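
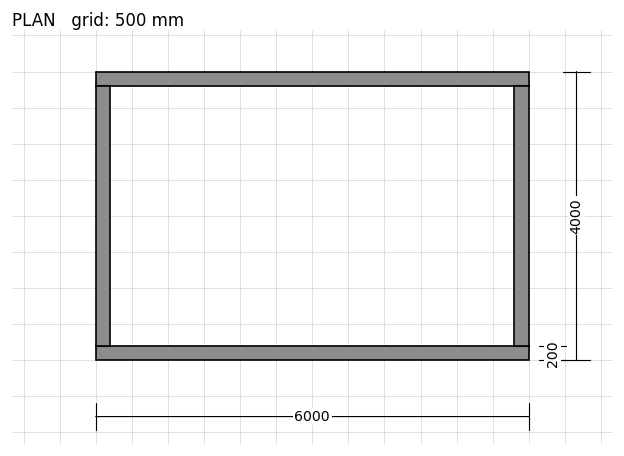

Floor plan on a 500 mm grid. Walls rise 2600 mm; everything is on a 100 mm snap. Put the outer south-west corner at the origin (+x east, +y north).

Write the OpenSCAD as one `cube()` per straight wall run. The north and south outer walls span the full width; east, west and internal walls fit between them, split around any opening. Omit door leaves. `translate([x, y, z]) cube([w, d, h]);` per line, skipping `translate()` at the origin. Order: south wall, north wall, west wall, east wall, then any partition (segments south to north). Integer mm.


cube([6000, 200, 2600]);
translate([0, 3800, 0]) cube([6000, 200, 2600]);
translate([0, 200, 0]) cube([200, 3600, 2600]);
translate([5800, 200, 0]) cube([200, 3600, 2600]);


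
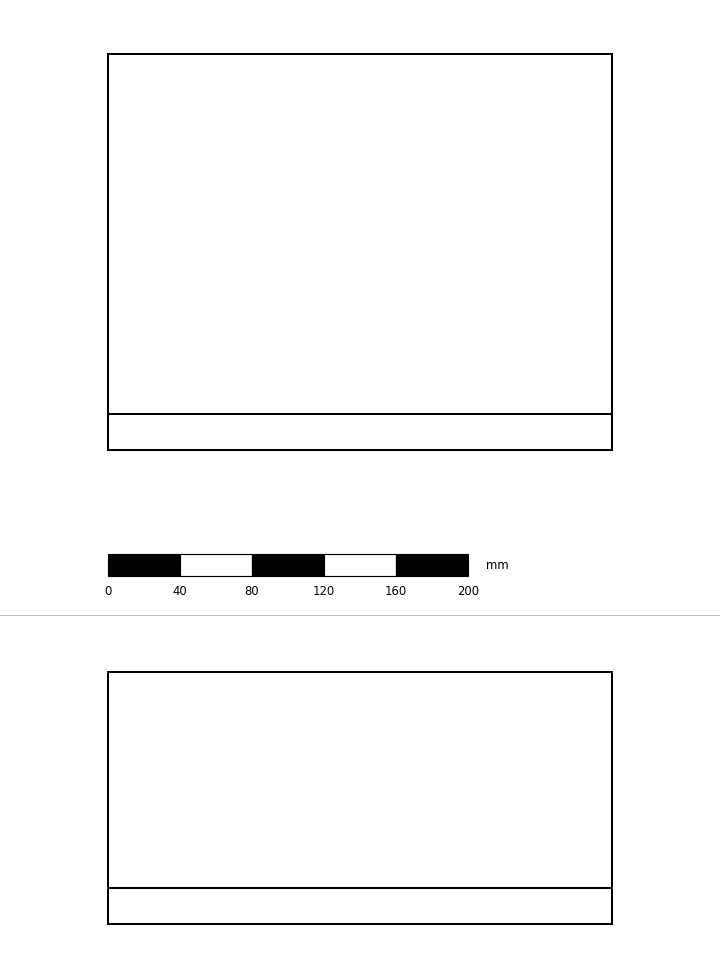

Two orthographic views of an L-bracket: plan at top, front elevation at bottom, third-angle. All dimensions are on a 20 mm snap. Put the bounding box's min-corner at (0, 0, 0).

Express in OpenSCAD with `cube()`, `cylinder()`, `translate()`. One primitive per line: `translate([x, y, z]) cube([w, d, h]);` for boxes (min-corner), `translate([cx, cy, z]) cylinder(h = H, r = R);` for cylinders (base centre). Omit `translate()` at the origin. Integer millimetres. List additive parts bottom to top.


cube([280, 220, 20]);
translate([0, 0, 20]) cube([280, 20, 120]);


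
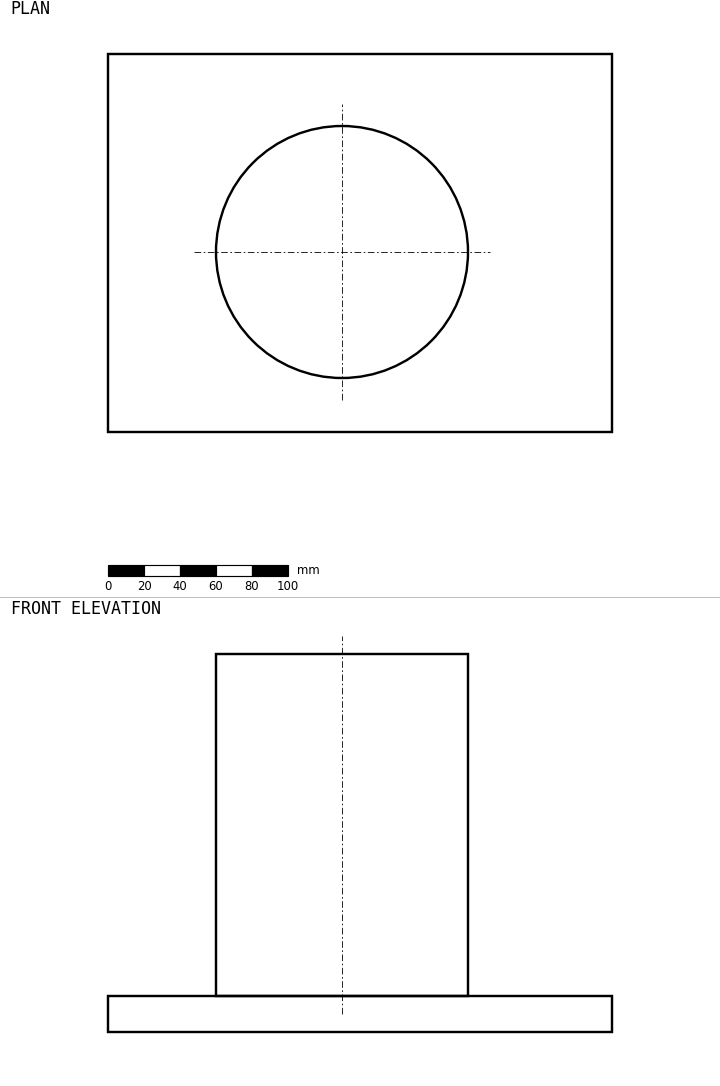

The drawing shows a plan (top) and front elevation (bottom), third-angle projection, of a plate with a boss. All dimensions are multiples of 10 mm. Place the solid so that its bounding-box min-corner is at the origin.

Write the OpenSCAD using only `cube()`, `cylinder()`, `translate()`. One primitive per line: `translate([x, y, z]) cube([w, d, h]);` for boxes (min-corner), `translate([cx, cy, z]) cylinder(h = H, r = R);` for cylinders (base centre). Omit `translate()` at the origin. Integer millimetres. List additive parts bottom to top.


cube([280, 210, 20]);
translate([130, 100, 20]) cylinder(h = 190, r = 70);


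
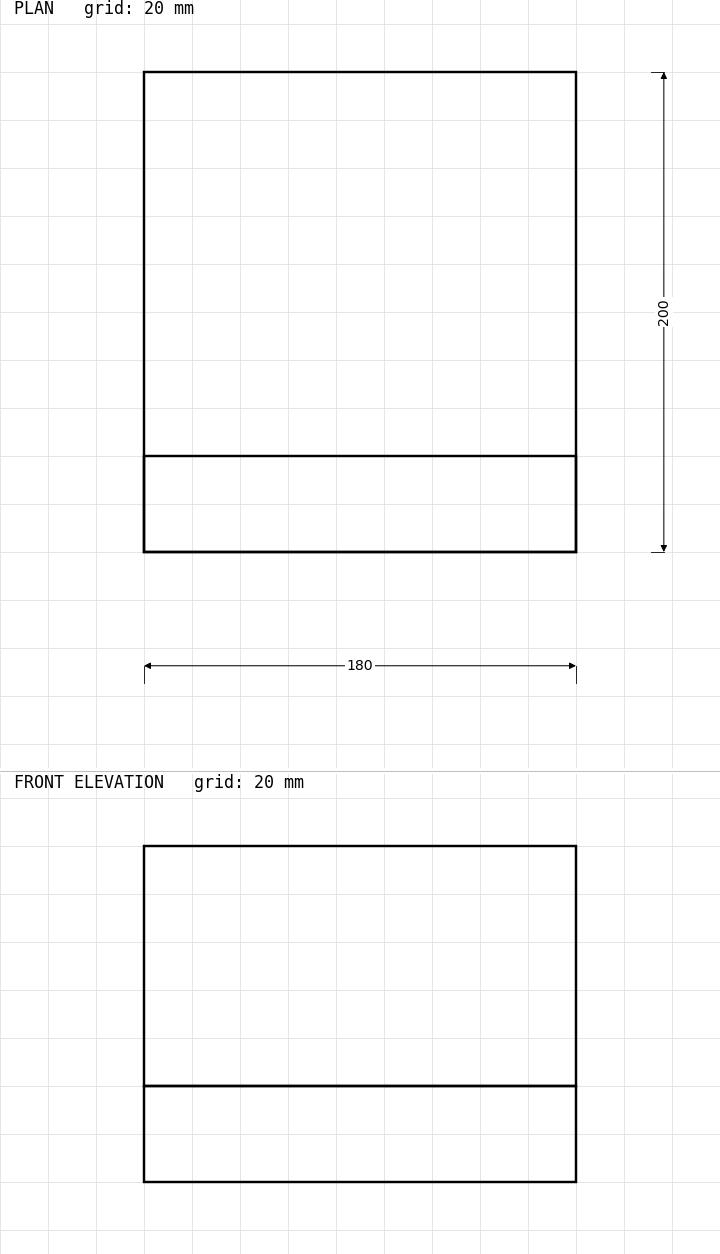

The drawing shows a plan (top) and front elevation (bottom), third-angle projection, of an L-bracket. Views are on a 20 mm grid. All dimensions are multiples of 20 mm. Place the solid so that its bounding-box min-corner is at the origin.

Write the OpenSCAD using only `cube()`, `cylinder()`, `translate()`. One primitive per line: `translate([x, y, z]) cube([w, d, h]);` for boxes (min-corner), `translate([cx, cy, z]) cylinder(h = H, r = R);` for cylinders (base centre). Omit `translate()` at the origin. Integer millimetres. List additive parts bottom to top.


cube([180, 200, 40]);
translate([0, 0, 40]) cube([180, 40, 100]);


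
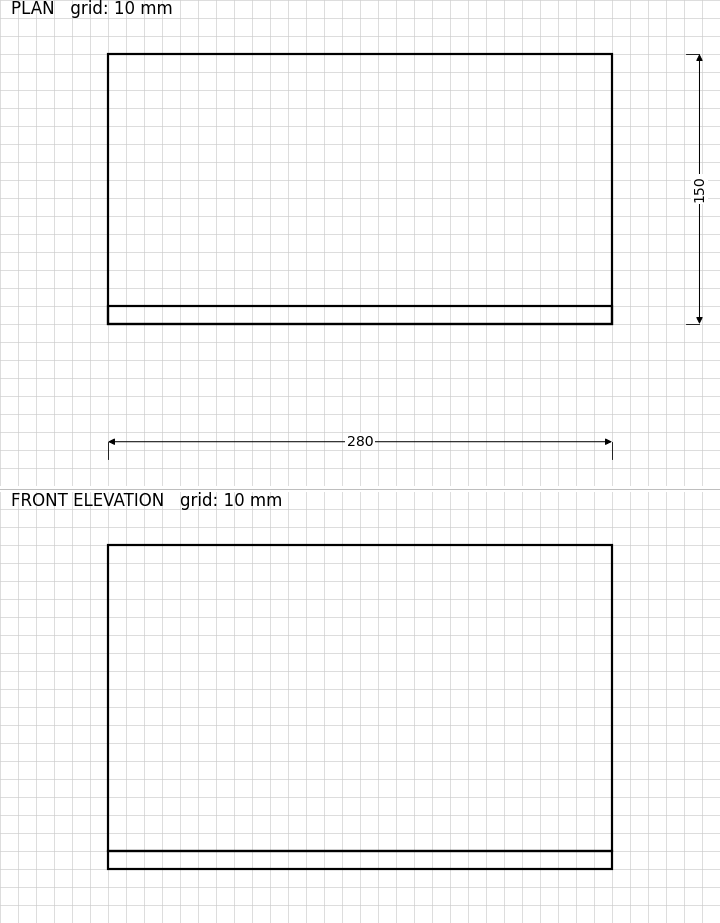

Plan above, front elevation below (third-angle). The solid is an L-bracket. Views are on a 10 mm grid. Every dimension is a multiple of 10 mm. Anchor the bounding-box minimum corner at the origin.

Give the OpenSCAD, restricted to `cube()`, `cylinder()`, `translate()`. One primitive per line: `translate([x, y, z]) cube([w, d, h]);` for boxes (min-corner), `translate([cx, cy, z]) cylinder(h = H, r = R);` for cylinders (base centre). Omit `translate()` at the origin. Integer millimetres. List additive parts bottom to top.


cube([280, 150, 10]);
translate([0, 0, 10]) cube([280, 10, 170]);


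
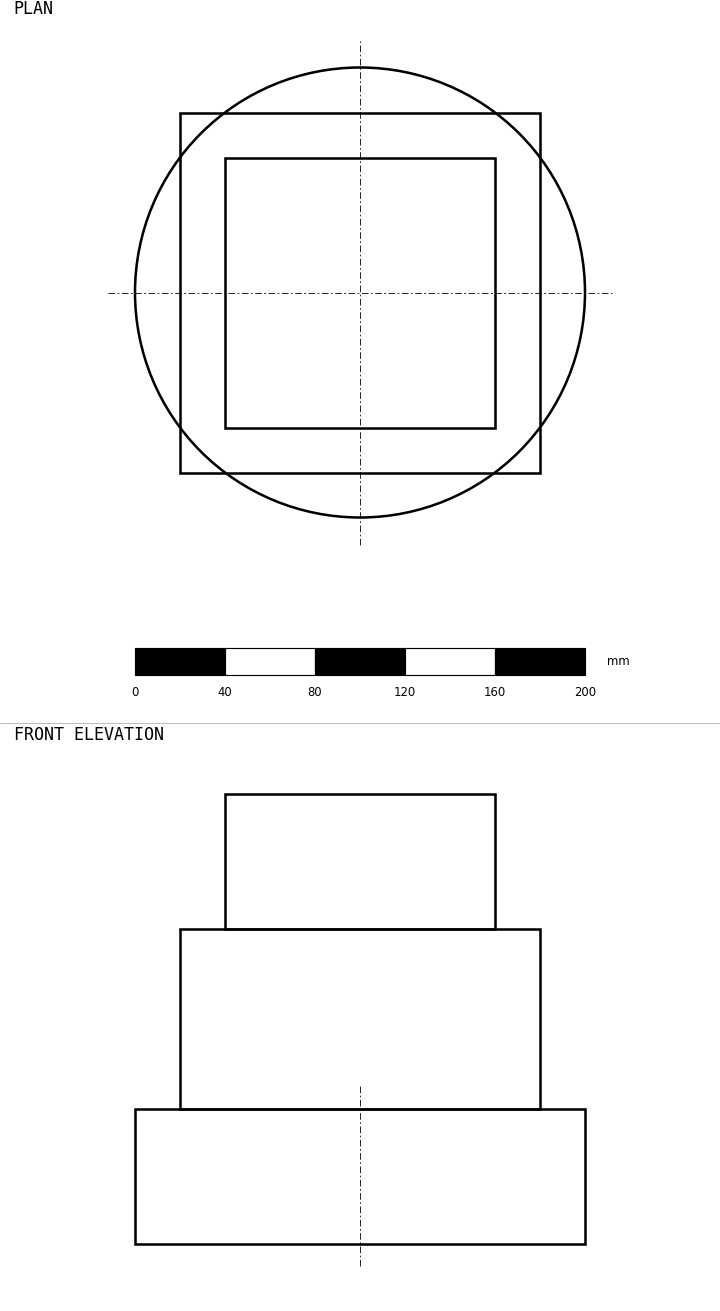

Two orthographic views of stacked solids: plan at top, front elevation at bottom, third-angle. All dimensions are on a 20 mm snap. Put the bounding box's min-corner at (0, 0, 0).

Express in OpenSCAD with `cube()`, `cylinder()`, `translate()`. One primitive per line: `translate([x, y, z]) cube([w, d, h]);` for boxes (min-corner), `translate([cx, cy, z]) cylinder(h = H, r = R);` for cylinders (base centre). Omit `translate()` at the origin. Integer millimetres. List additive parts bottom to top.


translate([100, 100, 0]) cylinder(h = 60, r = 100);
translate([20, 20, 60]) cube([160, 160, 80]);
translate([40, 40, 140]) cube([120, 120, 60]);


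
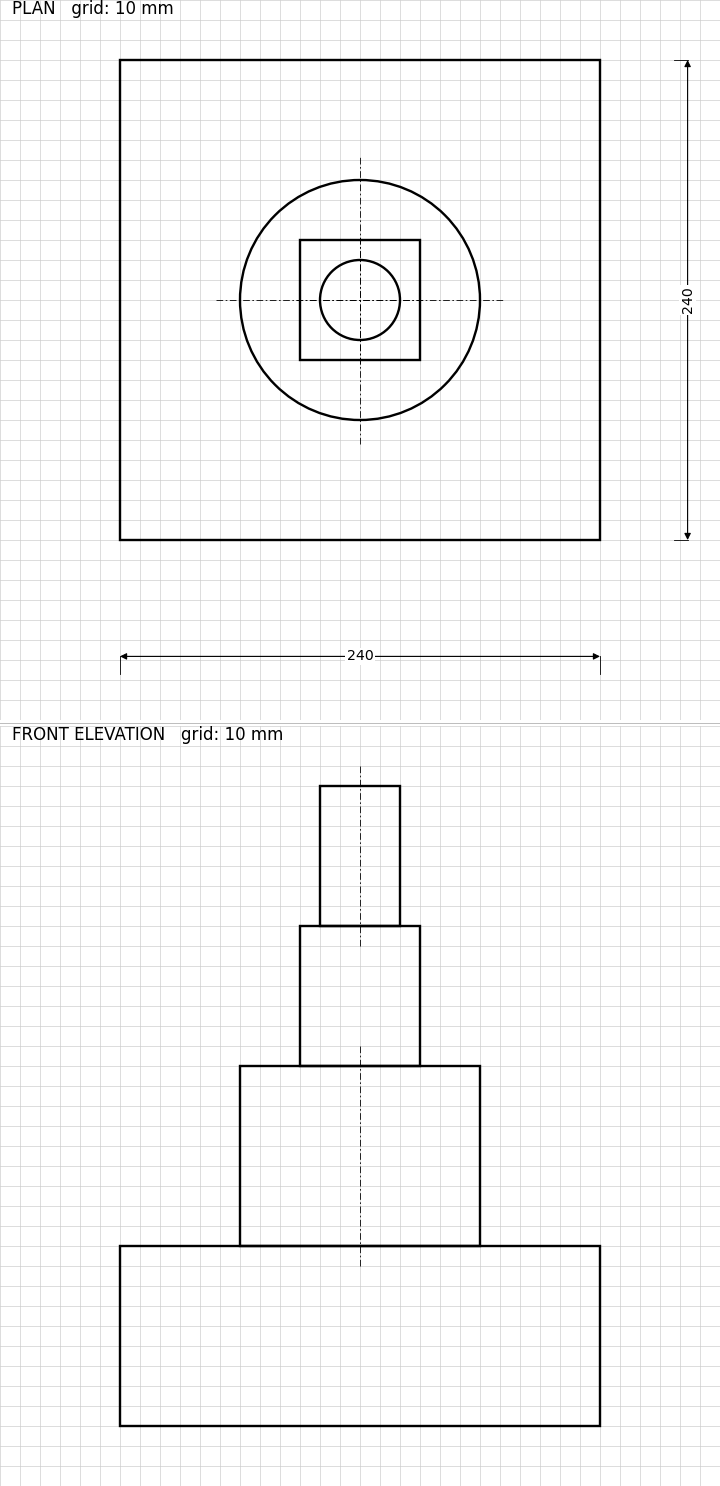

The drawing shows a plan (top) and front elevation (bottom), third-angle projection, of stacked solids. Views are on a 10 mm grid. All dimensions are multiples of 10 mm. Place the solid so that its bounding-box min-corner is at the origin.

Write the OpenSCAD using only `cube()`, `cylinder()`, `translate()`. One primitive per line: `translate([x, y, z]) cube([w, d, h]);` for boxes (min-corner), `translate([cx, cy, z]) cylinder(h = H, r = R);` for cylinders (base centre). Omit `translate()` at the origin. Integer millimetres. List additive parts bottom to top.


cube([240, 240, 90]);
translate([120, 120, 90]) cylinder(h = 90, r = 60);
translate([90, 90, 180]) cube([60, 60, 70]);
translate([120, 120, 250]) cylinder(h = 70, r = 20);


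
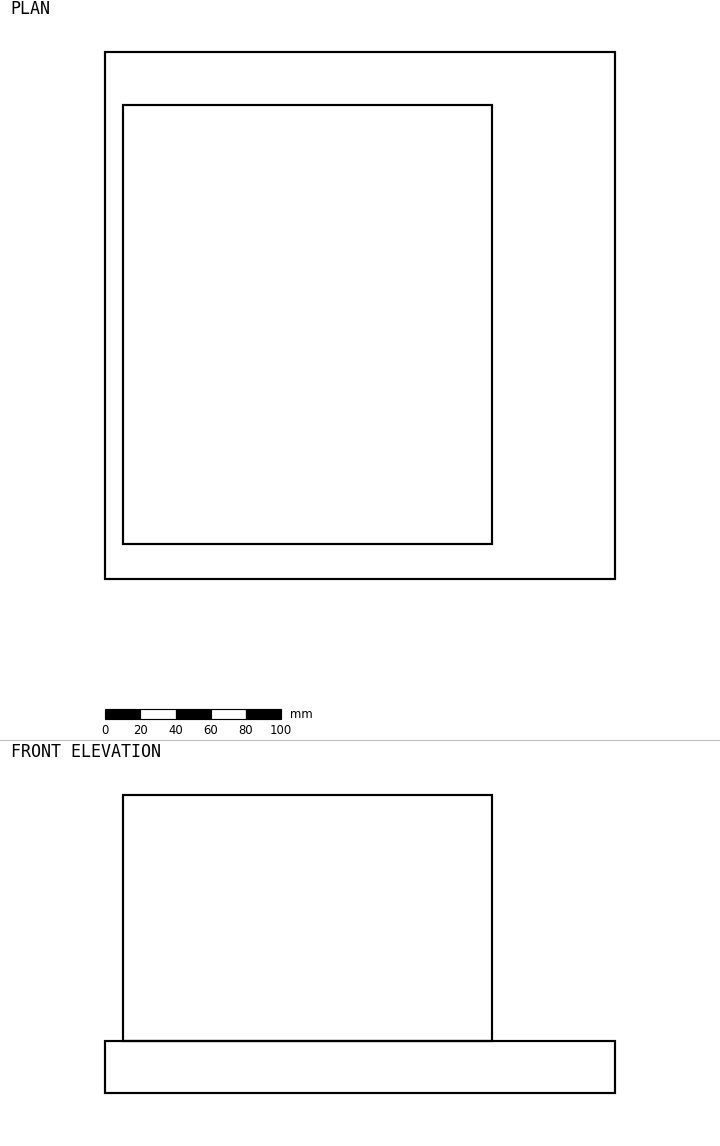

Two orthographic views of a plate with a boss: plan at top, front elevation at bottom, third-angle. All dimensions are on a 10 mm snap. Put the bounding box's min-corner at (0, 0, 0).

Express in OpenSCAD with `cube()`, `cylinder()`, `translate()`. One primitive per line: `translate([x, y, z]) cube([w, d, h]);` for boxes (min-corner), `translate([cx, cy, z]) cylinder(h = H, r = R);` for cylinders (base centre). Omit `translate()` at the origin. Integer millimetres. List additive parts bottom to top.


cube([290, 300, 30]);
translate([10, 20, 30]) cube([210, 250, 140]);


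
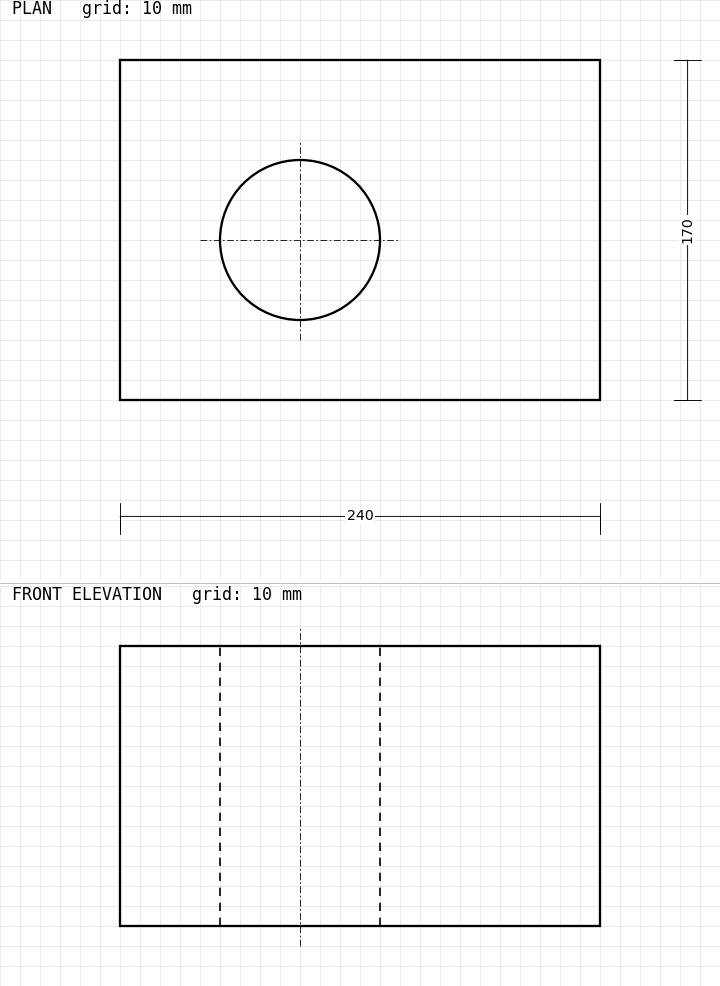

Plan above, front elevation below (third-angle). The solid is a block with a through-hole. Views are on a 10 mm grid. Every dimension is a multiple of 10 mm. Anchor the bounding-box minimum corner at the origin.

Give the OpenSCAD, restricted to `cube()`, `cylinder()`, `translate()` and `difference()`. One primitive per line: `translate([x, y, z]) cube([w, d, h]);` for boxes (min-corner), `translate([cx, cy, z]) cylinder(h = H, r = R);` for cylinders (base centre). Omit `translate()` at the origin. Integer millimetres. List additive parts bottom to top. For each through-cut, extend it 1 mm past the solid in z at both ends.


difference() {
  cube([240, 170, 140]);
  translate([90, 80, -1]) cylinder(h = 142, r = 40);
}


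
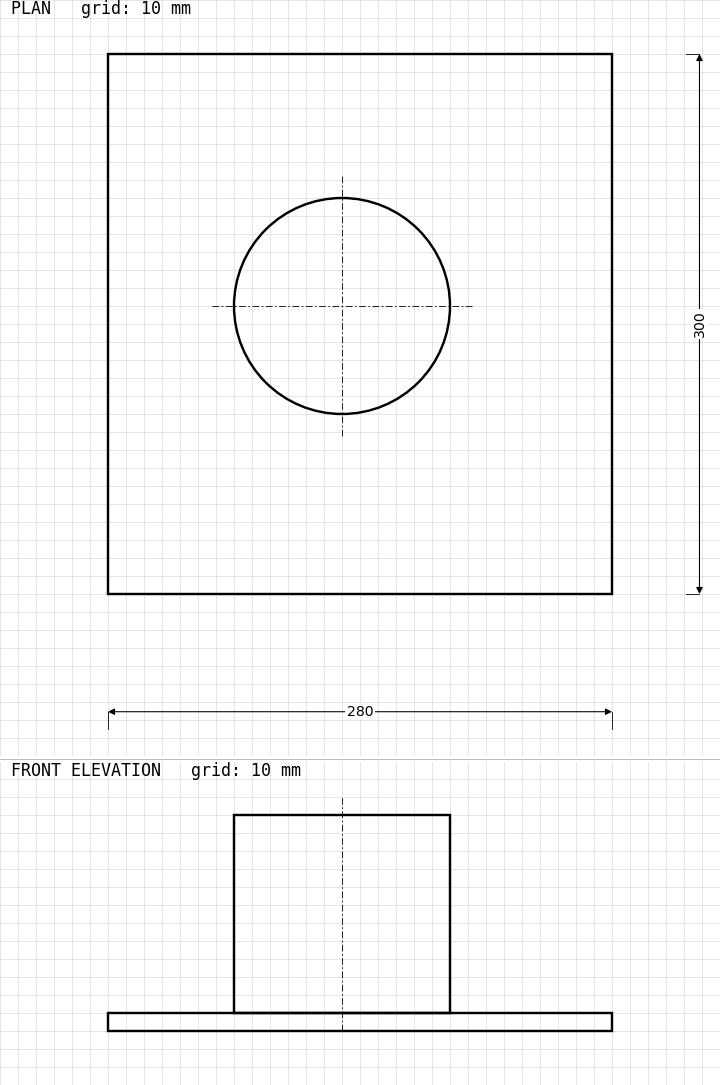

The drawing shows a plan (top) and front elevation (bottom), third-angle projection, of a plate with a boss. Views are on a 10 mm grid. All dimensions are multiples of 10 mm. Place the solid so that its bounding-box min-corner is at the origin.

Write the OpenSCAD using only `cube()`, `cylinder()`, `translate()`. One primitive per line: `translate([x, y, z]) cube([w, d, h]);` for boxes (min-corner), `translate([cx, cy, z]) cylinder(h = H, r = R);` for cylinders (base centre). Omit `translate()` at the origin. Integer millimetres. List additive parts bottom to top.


cube([280, 300, 10]);
translate([130, 160, 10]) cylinder(h = 110, r = 60);


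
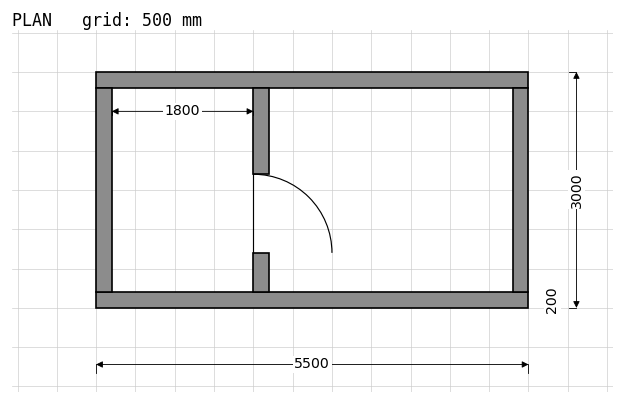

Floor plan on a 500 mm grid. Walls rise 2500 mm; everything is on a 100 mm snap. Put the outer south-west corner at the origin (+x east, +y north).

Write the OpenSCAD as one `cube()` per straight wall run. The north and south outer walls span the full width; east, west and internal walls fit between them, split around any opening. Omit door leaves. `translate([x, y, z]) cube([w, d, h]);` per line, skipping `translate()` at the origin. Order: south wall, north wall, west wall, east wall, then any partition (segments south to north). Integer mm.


cube([5500, 200, 2500]);
translate([0, 2800, 0]) cube([5500, 200, 2500]);
translate([0, 200, 0]) cube([200, 2600, 2500]);
translate([5300, 200, 0]) cube([200, 2600, 2500]);
translate([2000, 200, 0]) cube([200, 500, 2500]);
translate([2000, 1700, 0]) cube([200, 1100, 2500]);


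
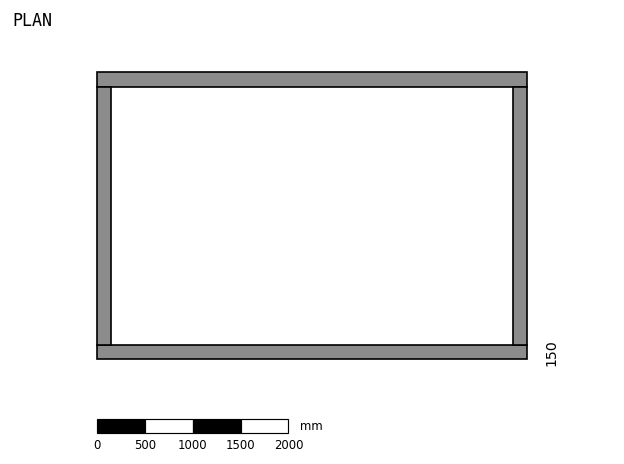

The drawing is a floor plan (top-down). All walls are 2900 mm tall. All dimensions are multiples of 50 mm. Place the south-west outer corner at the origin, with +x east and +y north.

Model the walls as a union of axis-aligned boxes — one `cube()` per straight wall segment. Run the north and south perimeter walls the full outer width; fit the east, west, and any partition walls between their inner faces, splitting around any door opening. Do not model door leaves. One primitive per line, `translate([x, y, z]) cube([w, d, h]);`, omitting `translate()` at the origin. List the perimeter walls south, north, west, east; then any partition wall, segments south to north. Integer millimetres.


cube([4500, 150, 2900]);
translate([0, 2850, 0]) cube([4500, 150, 2900]);
translate([0, 150, 0]) cube([150, 2700, 2900]);
translate([4350, 150, 0]) cube([150, 2700, 2900]);


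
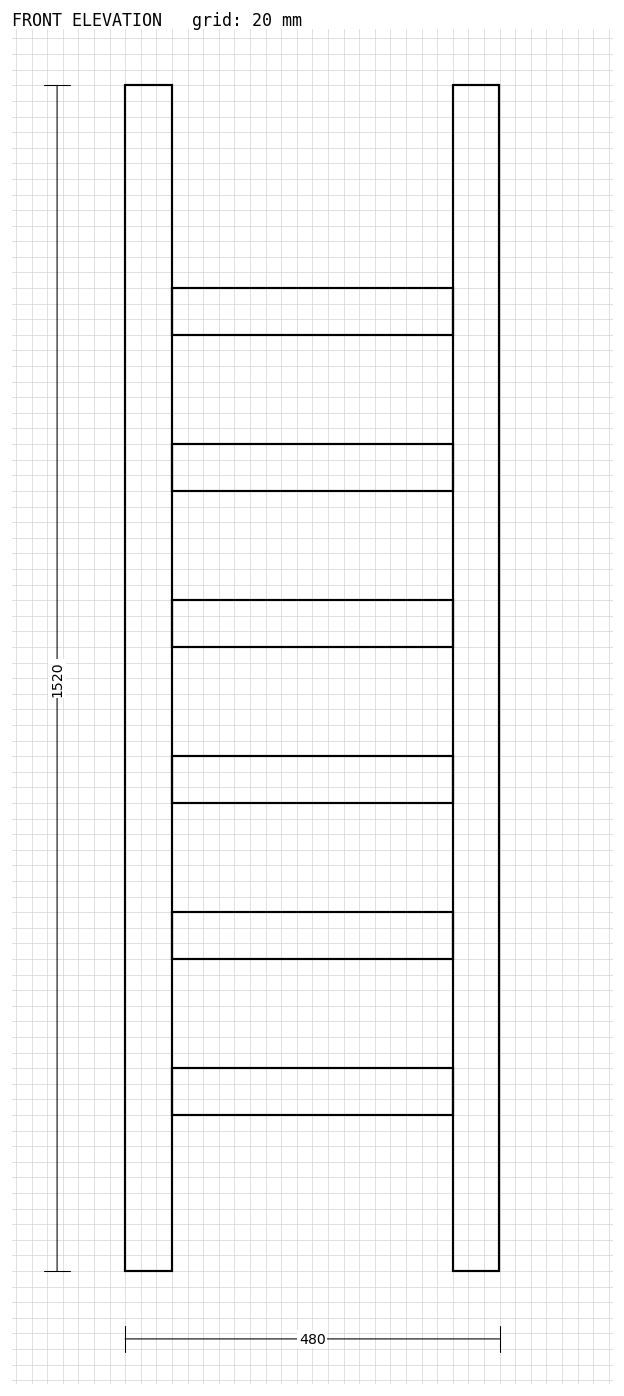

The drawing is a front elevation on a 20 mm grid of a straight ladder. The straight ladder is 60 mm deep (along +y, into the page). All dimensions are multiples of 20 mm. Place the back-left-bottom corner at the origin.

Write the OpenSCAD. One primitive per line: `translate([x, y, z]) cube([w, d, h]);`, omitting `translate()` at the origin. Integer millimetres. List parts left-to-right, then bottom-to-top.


cube([60, 60, 1520]);
translate([60, 0, 200]) cube([360, 60, 60]);
translate([60, 0, 400]) cube([360, 60, 60]);
translate([60, 0, 600]) cube([360, 60, 60]);
translate([60, 0, 800]) cube([360, 60, 60]);
translate([60, 0, 1000]) cube([360, 60, 60]);
translate([60, 0, 1200]) cube([360, 60, 60]);
translate([420, 0, 0]) cube([60, 60, 1520]);


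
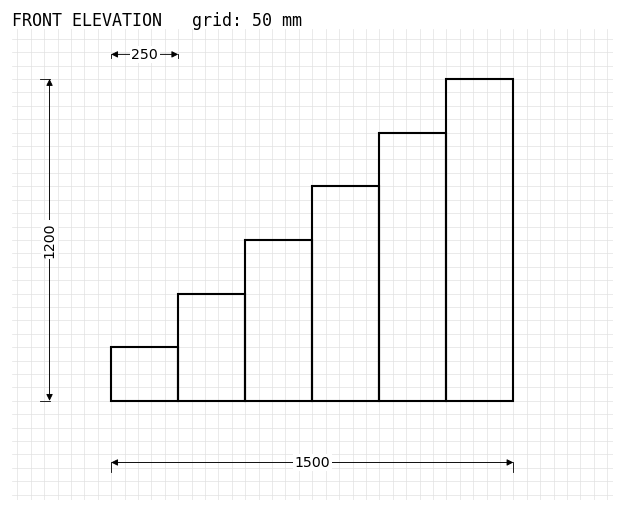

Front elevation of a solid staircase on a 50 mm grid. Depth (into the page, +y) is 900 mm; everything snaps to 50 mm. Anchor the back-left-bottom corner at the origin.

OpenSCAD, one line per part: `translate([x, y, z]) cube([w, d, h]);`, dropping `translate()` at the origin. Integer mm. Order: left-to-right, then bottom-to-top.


cube([250, 900, 200]);
translate([250, 0, 0]) cube([250, 900, 400]);
translate([500, 0, 0]) cube([250, 900, 600]);
translate([750, 0, 0]) cube([250, 900, 800]);
translate([1000, 0, 0]) cube([250, 900, 1000]);
translate([1250, 0, 0]) cube([250, 900, 1200]);


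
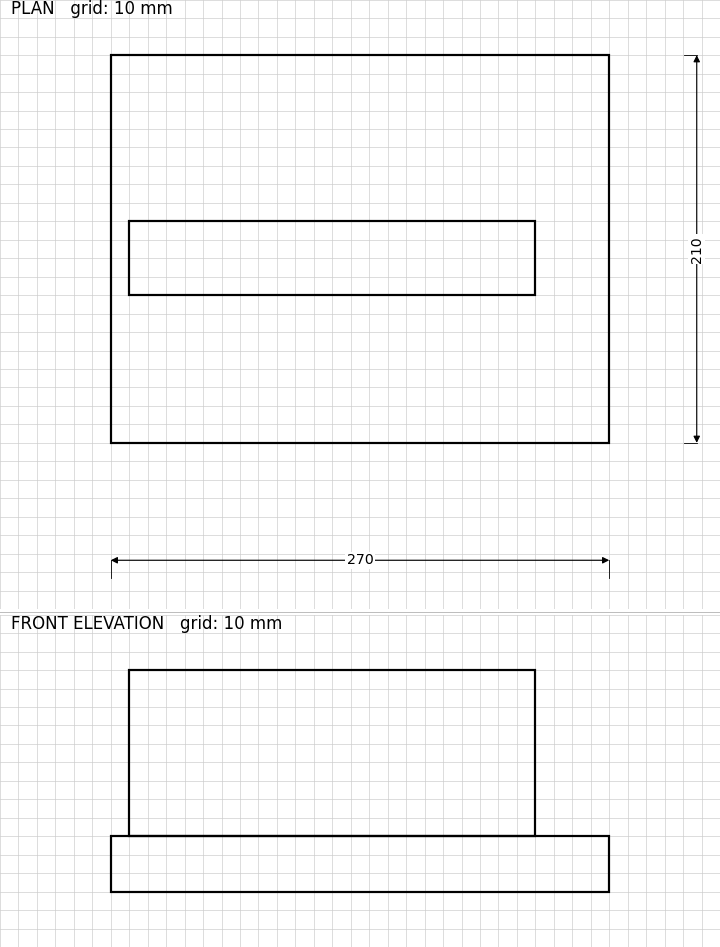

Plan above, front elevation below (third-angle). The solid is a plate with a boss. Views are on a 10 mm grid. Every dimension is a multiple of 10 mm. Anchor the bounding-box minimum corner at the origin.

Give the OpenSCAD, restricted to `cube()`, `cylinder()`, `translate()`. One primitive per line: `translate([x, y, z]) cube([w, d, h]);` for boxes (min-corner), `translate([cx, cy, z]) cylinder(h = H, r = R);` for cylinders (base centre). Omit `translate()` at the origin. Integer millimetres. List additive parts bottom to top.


cube([270, 210, 30]);
translate([10, 80, 30]) cube([220, 40, 90]);


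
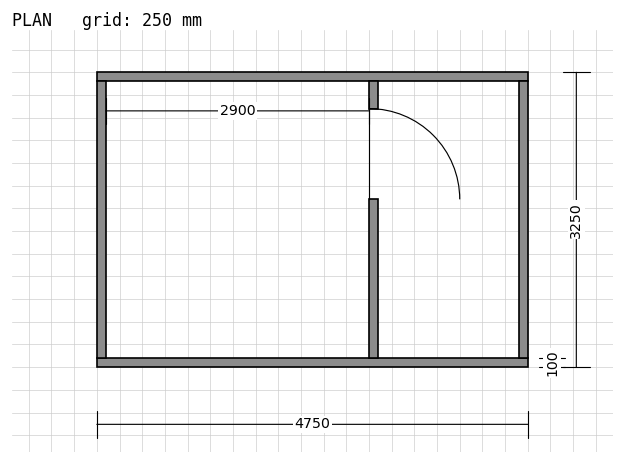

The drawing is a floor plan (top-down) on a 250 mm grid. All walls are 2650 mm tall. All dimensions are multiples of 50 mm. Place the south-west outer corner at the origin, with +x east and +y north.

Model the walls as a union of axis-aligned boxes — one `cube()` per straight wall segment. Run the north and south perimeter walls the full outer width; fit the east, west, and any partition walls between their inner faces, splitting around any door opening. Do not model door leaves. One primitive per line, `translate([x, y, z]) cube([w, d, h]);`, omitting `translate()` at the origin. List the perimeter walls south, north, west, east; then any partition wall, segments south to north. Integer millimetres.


cube([4750, 100, 2650]);
translate([0, 3150, 0]) cube([4750, 100, 2650]);
translate([0, 100, 0]) cube([100, 3050, 2650]);
translate([4650, 100, 0]) cube([100, 3050, 2650]);
translate([3000, 100, 0]) cube([100, 1750, 2650]);
translate([3000, 2850, 0]) cube([100, 300, 2650]);


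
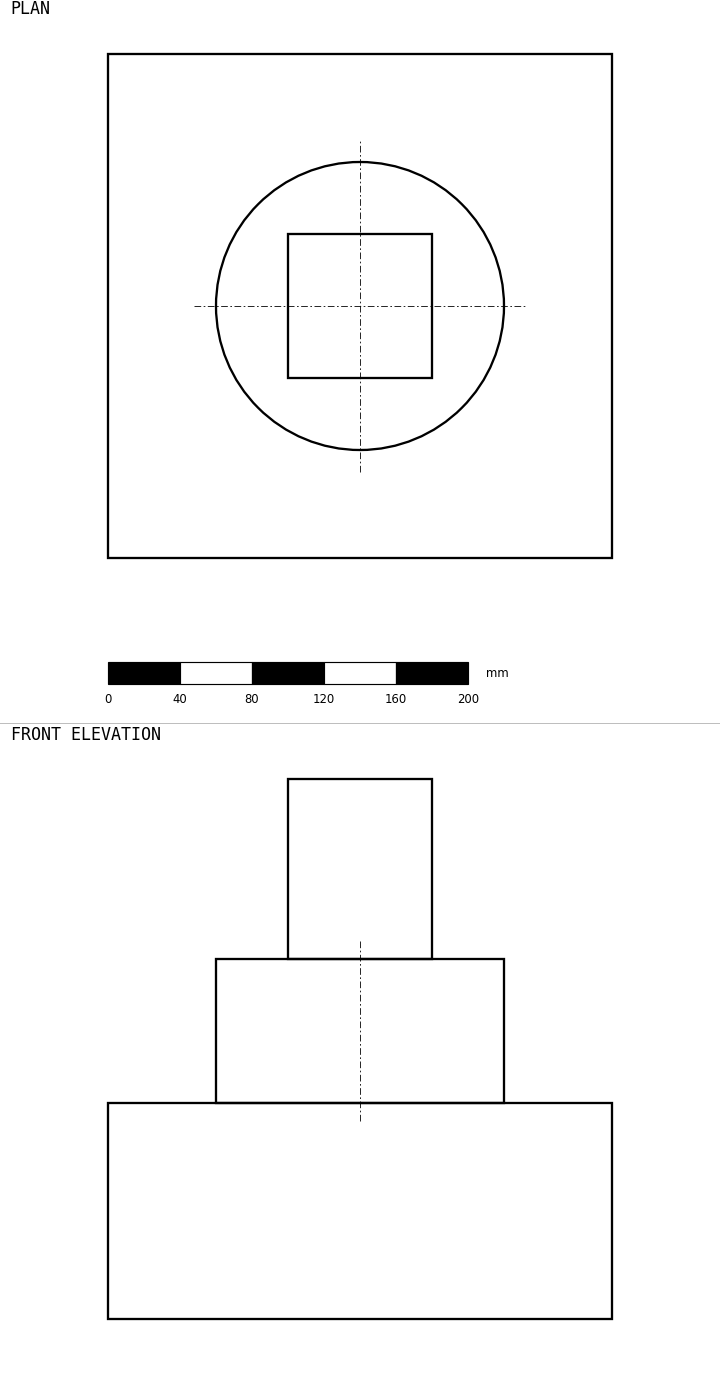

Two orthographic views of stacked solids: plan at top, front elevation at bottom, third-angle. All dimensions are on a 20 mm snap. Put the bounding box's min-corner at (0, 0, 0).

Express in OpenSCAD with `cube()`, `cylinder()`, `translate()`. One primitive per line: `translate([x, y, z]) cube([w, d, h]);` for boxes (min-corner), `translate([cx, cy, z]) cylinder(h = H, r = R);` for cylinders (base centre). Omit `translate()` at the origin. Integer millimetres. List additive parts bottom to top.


cube([280, 280, 120]);
translate([140, 140, 120]) cylinder(h = 80, r = 80);
translate([100, 100, 200]) cube([80, 80, 100]);


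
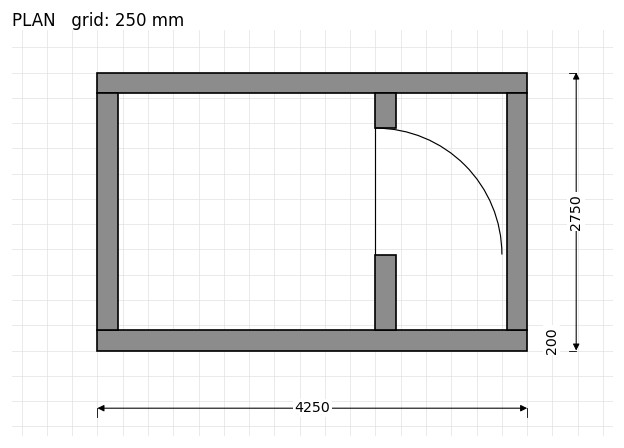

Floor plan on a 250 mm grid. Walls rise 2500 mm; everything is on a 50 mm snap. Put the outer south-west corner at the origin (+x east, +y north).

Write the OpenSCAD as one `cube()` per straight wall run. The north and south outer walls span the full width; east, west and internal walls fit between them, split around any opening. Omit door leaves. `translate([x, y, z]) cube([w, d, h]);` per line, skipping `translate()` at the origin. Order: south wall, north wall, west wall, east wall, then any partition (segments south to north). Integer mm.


cube([4250, 200, 2500]);
translate([0, 2550, 0]) cube([4250, 200, 2500]);
translate([0, 200, 0]) cube([200, 2350, 2500]);
translate([4050, 200, 0]) cube([200, 2350, 2500]);
translate([2750, 200, 0]) cube([200, 750, 2500]);
translate([2750, 2200, 0]) cube([200, 350, 2500]);


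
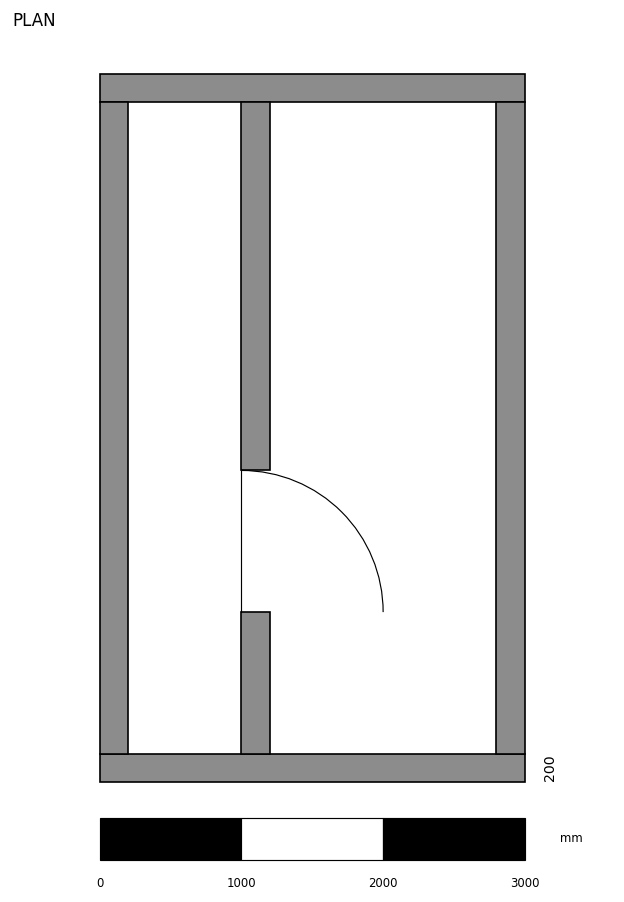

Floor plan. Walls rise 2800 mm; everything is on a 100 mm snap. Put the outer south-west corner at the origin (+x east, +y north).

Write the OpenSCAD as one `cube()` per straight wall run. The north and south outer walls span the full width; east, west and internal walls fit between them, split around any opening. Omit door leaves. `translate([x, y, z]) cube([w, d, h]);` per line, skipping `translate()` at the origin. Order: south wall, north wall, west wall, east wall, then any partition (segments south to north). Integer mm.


cube([3000, 200, 2800]);
translate([0, 4800, 0]) cube([3000, 200, 2800]);
translate([0, 200, 0]) cube([200, 4600, 2800]);
translate([2800, 200, 0]) cube([200, 4600, 2800]);
translate([1000, 200, 0]) cube([200, 1000, 2800]);
translate([1000, 2200, 0]) cube([200, 2600, 2800]);


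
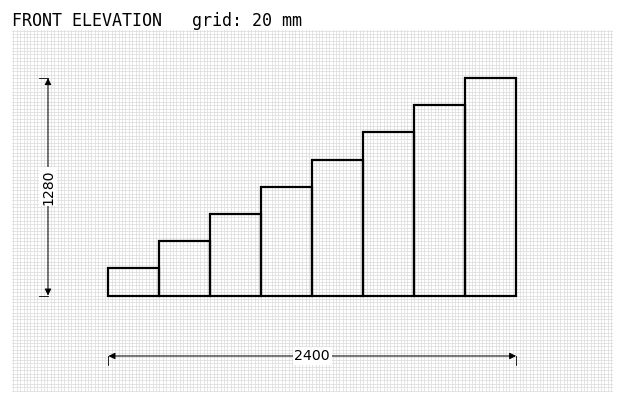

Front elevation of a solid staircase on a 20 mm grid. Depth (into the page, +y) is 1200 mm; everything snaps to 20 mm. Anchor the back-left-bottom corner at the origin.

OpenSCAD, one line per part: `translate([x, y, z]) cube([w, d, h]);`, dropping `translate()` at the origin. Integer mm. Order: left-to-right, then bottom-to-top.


cube([300, 1200, 160]);
translate([300, 0, 0]) cube([300, 1200, 320]);
translate([600, 0, 0]) cube([300, 1200, 480]);
translate([900, 0, 0]) cube([300, 1200, 640]);
translate([1200, 0, 0]) cube([300, 1200, 800]);
translate([1500, 0, 0]) cube([300, 1200, 960]);
translate([1800, 0, 0]) cube([300, 1200, 1120]);
translate([2100, 0, 0]) cube([300, 1200, 1280]);


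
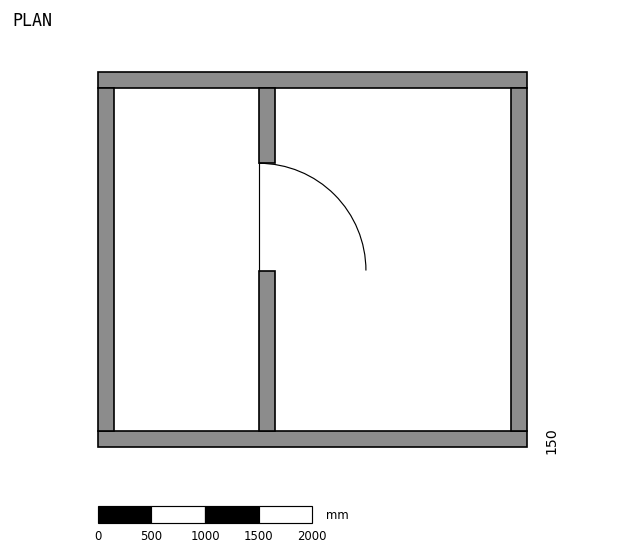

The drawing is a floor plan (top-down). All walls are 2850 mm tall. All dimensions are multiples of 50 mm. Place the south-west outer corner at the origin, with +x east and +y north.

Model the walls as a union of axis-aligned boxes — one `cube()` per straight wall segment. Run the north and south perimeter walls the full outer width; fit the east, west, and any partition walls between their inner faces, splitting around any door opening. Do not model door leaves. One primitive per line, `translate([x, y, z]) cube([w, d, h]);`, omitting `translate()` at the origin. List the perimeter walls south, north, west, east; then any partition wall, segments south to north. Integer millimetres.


cube([4000, 150, 2850]);
translate([0, 3350, 0]) cube([4000, 150, 2850]);
translate([0, 150, 0]) cube([150, 3200, 2850]);
translate([3850, 150, 0]) cube([150, 3200, 2850]);
translate([1500, 150, 0]) cube([150, 1500, 2850]);
translate([1500, 2650, 0]) cube([150, 700, 2850]);


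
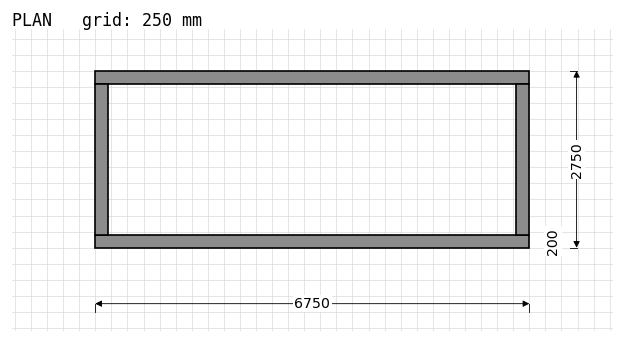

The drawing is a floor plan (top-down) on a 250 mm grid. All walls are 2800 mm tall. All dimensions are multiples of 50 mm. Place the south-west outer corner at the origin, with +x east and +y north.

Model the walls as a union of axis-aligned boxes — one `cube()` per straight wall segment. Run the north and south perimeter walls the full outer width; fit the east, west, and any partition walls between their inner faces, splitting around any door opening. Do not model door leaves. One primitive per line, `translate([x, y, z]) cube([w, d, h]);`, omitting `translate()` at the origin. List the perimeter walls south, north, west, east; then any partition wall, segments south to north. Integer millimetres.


cube([6750, 200, 2800]);
translate([0, 2550, 0]) cube([6750, 200, 2800]);
translate([0, 200, 0]) cube([200, 2350, 2800]);
translate([6550, 200, 0]) cube([200, 2350, 2800]);


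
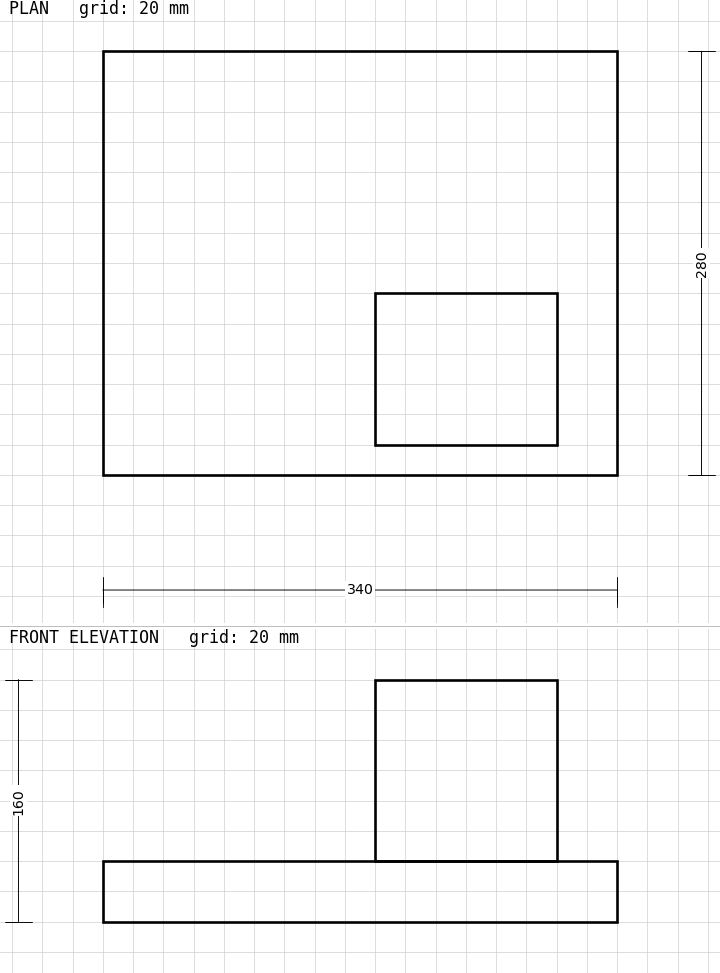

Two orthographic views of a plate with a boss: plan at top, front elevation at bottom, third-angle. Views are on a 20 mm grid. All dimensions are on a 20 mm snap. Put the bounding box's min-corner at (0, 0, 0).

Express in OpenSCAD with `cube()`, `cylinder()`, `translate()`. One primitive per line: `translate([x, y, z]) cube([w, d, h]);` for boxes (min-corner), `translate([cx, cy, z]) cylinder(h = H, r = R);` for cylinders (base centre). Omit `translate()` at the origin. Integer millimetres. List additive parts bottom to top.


cube([340, 280, 40]);
translate([180, 20, 40]) cube([120, 100, 120]);


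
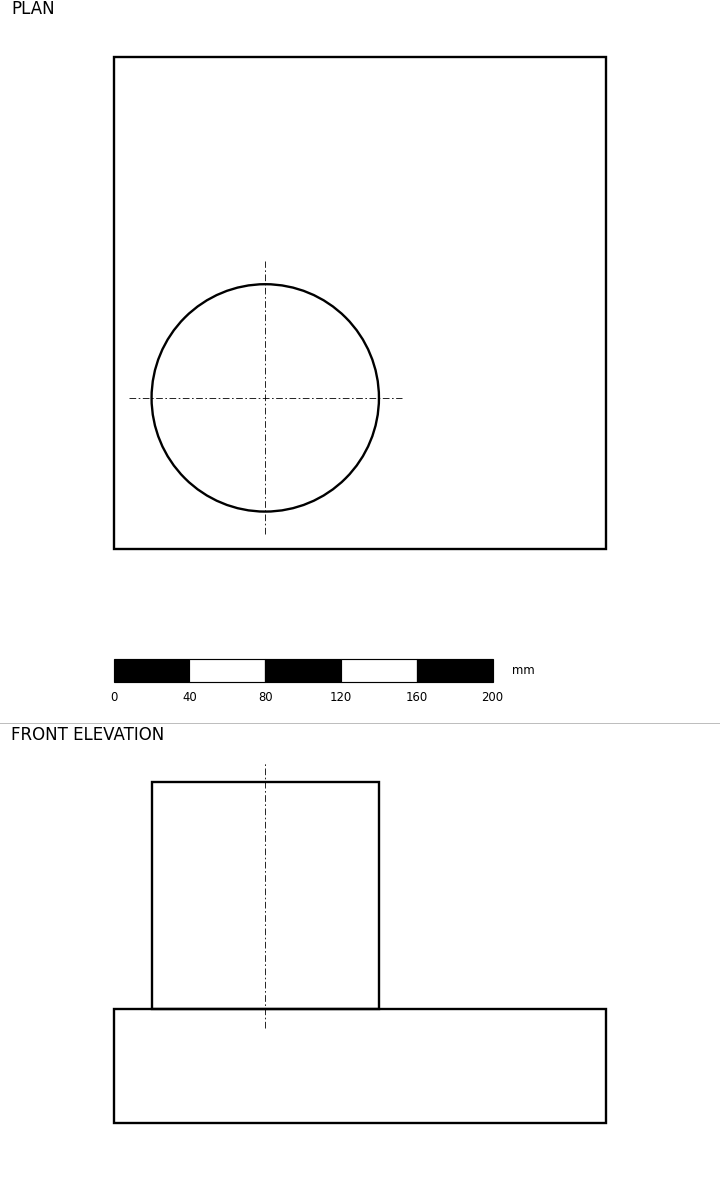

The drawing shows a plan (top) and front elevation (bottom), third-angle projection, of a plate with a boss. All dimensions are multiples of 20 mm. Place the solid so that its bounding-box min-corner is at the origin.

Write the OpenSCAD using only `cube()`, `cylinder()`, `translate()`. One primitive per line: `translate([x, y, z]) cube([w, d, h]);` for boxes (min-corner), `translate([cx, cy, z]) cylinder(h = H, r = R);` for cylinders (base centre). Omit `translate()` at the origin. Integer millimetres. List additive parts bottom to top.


cube([260, 260, 60]);
translate([80, 80, 60]) cylinder(h = 120, r = 60);


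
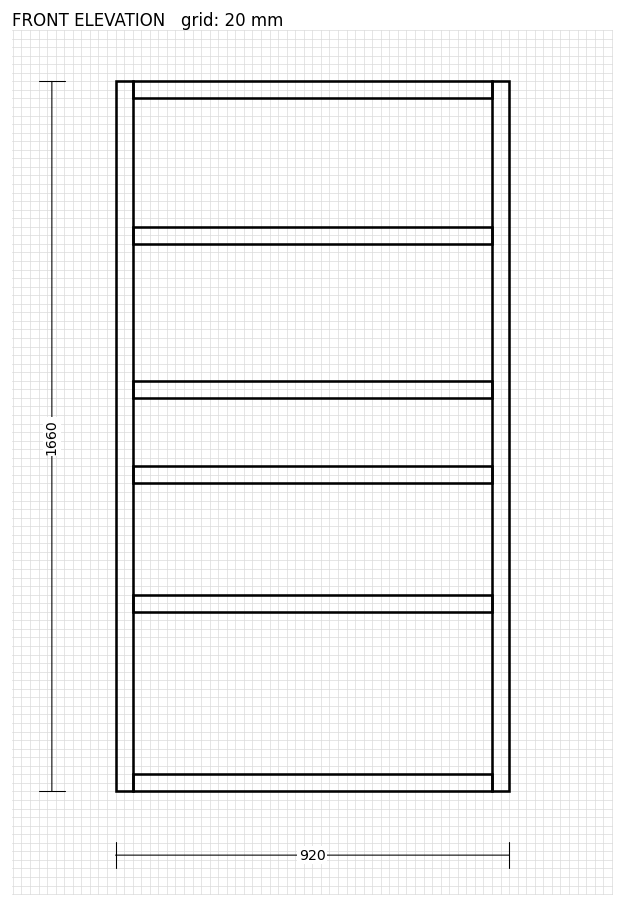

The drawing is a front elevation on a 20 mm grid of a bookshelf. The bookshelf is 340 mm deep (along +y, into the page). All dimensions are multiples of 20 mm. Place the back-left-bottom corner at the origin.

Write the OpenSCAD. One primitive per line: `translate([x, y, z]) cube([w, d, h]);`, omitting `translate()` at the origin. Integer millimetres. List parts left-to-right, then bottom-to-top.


cube([40, 340, 1660]);
translate([40, 0, 0]) cube([840, 340, 40]);
translate([40, 0, 420]) cube([840, 340, 40]);
translate([40, 0, 720]) cube([840, 340, 40]);
translate([40, 0, 920]) cube([840, 340, 40]);
translate([40, 0, 1280]) cube([840, 340, 40]);
translate([40, 0, 1620]) cube([840, 340, 40]);
translate([880, 0, 0]) cube([40, 340, 1660]);


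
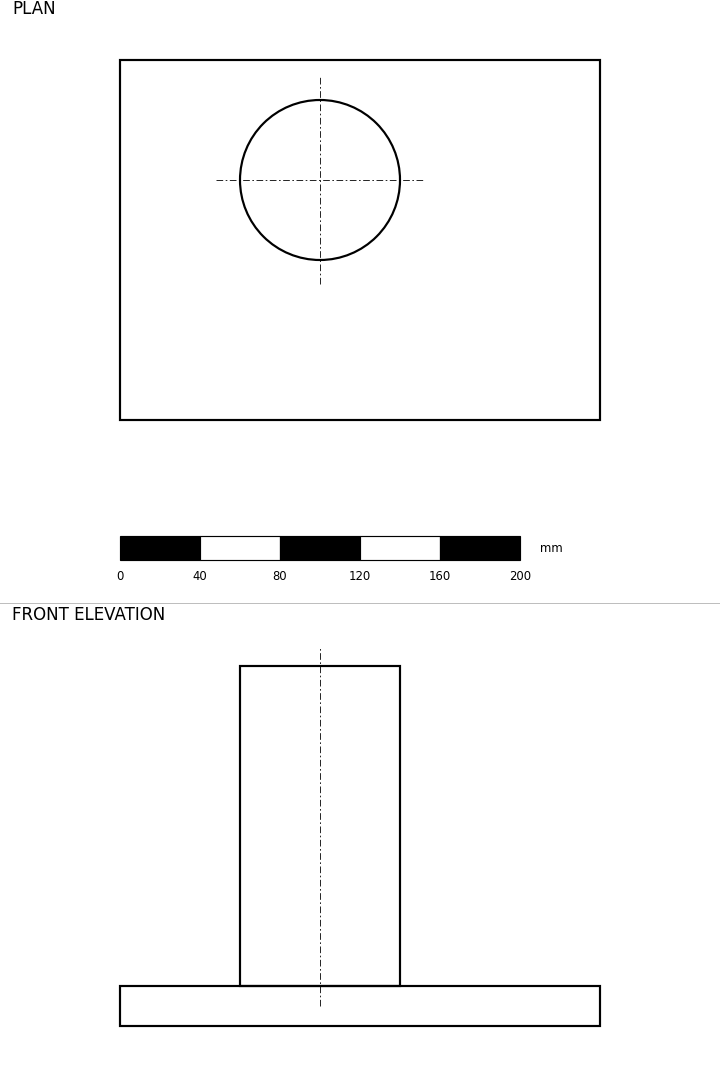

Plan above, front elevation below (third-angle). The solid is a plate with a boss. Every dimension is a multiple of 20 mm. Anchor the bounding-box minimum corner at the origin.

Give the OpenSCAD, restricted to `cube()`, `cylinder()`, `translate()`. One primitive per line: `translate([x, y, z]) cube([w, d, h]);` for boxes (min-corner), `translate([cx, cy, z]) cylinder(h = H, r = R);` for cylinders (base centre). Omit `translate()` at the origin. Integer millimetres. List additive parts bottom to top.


cube([240, 180, 20]);
translate([100, 120, 20]) cylinder(h = 160, r = 40);


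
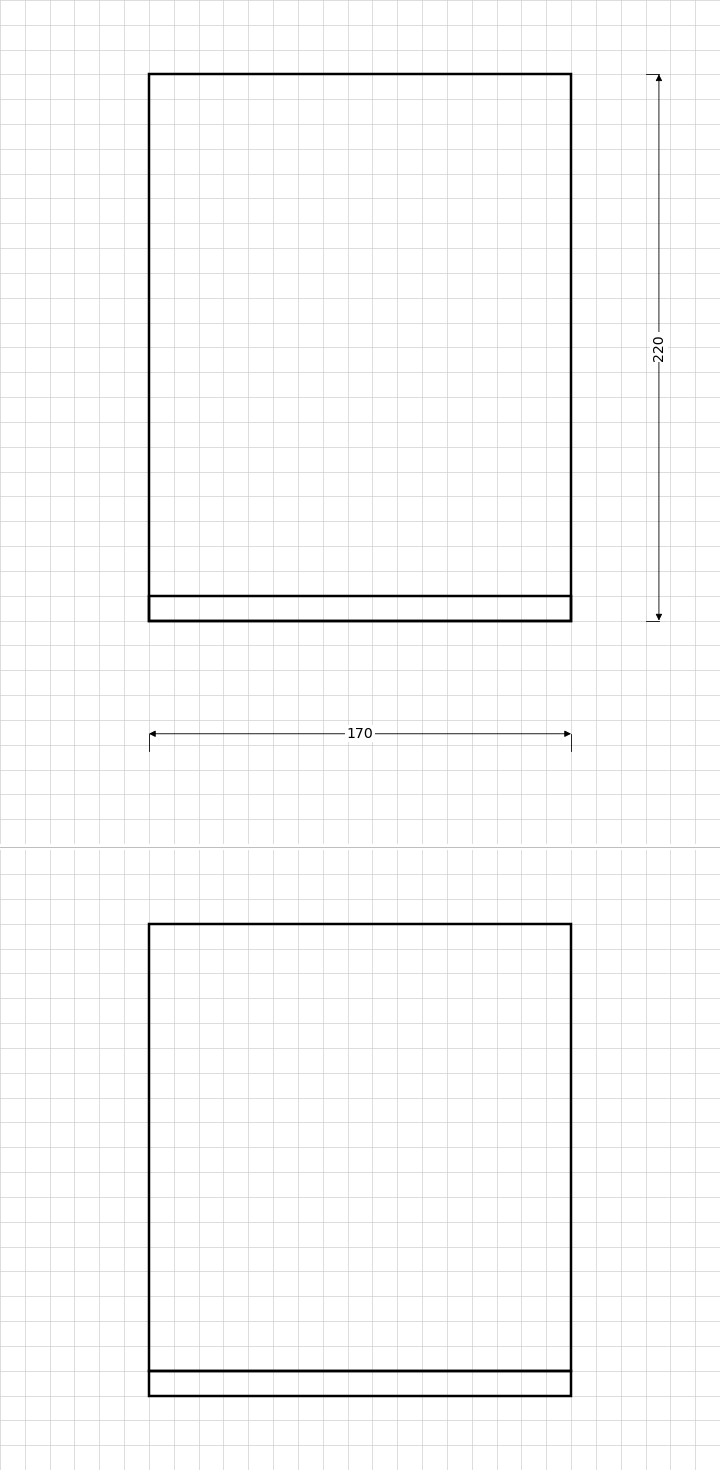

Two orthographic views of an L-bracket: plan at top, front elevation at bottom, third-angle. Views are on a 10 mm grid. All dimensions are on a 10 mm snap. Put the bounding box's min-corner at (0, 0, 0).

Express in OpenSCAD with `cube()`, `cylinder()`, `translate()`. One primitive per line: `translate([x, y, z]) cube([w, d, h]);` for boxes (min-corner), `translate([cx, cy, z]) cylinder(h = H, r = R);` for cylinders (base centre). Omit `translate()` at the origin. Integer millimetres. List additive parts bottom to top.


cube([170, 220, 10]);
translate([0, 0, 10]) cube([170, 10, 180]);


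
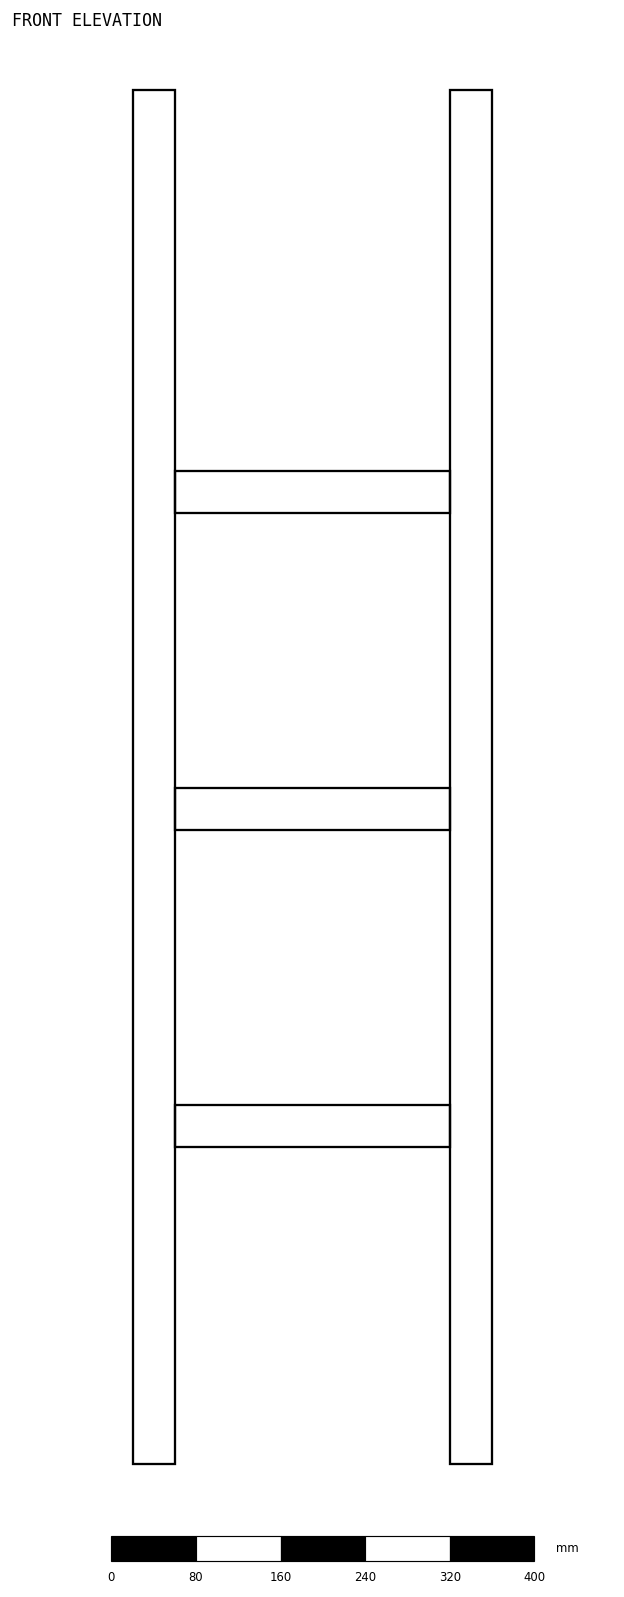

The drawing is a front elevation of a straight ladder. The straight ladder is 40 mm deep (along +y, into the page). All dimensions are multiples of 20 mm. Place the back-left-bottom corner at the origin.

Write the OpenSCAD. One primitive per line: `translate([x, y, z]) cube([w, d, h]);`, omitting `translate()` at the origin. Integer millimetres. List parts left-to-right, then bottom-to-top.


cube([40, 40, 1300]);
translate([40, 0, 300]) cube([260, 40, 40]);
translate([40, 0, 600]) cube([260, 40, 40]);
translate([40, 0, 900]) cube([260, 40, 40]);
translate([300, 0, 0]) cube([40, 40, 1300]);


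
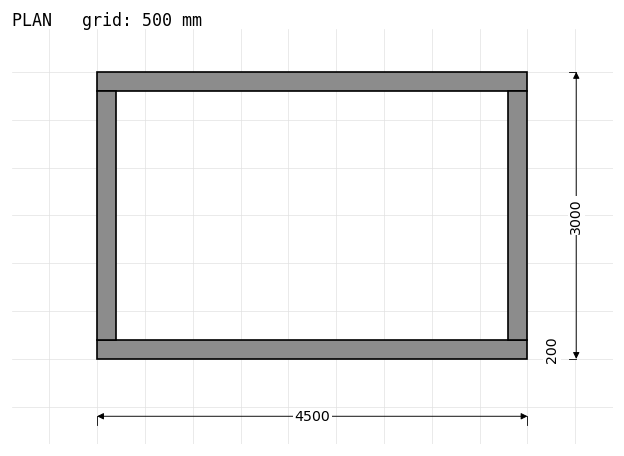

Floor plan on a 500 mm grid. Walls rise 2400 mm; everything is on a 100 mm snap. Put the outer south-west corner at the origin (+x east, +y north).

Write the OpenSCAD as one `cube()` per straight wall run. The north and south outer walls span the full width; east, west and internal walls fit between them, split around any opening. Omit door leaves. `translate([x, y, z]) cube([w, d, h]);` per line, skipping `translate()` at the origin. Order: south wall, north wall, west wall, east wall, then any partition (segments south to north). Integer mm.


cube([4500, 200, 2400]);
translate([0, 2800, 0]) cube([4500, 200, 2400]);
translate([0, 200, 0]) cube([200, 2600, 2400]);
translate([4300, 200, 0]) cube([200, 2600, 2400]);


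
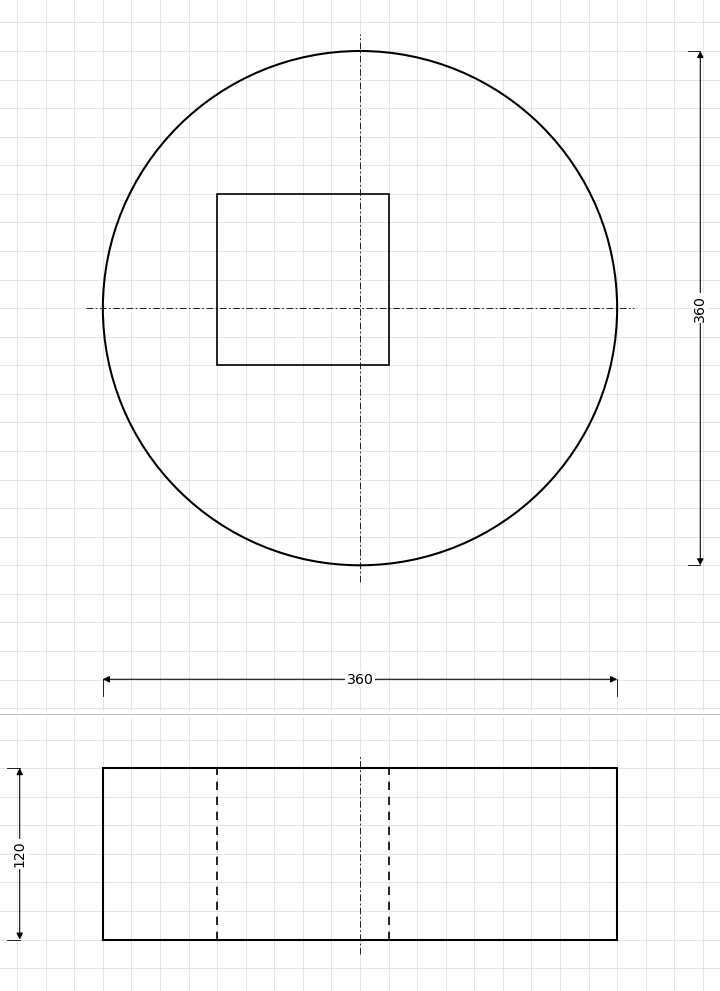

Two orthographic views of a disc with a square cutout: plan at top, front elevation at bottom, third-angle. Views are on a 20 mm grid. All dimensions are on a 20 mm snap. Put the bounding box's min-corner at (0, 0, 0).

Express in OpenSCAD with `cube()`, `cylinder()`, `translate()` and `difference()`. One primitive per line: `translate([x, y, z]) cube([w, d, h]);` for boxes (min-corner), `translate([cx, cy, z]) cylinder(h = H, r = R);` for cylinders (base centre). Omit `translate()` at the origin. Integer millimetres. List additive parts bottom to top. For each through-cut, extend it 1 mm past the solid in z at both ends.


difference() {
  translate([180, 180, 0]) cylinder(h = 120, r = 180);
  translate([80, 140, -1]) cube([120, 120, 122]);
}


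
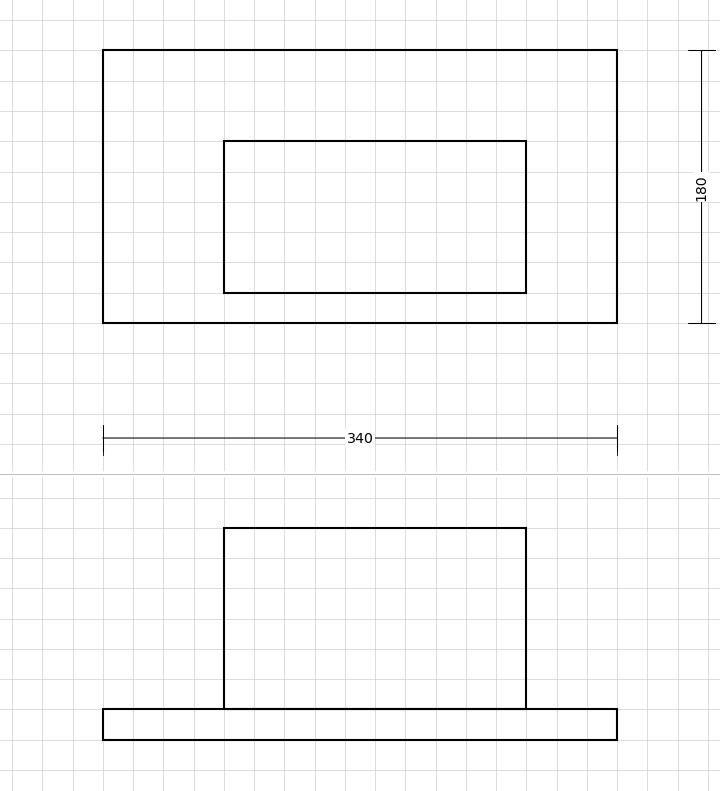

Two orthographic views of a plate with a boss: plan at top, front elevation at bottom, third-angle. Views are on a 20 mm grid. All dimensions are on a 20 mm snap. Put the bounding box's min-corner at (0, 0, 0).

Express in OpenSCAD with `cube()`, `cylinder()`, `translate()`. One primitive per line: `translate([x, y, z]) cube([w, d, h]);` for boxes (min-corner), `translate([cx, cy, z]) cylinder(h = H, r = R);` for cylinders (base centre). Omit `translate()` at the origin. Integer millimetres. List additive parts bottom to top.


cube([340, 180, 20]);
translate([80, 20, 20]) cube([200, 100, 120]);


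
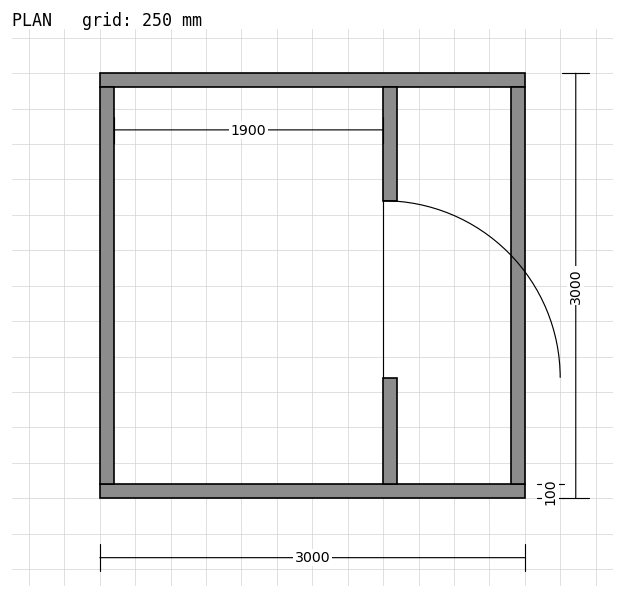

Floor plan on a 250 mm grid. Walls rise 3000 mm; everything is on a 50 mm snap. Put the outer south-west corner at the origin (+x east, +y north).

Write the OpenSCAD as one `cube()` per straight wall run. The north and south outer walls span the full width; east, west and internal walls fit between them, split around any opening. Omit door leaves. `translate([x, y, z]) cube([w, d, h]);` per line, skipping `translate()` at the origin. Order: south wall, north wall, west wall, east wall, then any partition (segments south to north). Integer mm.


cube([3000, 100, 3000]);
translate([0, 2900, 0]) cube([3000, 100, 3000]);
translate([0, 100, 0]) cube([100, 2800, 3000]);
translate([2900, 100, 0]) cube([100, 2800, 3000]);
translate([2000, 100, 0]) cube([100, 750, 3000]);
translate([2000, 2100, 0]) cube([100, 800, 3000]);


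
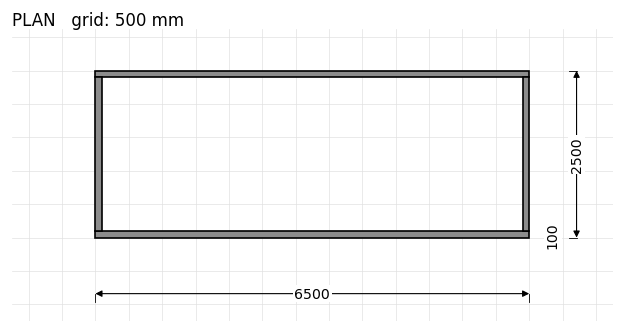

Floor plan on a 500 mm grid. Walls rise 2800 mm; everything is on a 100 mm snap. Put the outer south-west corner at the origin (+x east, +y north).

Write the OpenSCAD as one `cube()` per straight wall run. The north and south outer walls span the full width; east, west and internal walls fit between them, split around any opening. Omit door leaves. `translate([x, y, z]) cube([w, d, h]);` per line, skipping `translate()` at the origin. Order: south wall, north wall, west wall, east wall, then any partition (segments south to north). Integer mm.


cube([6500, 100, 2800]);
translate([0, 2400, 0]) cube([6500, 100, 2800]);
translate([0, 100, 0]) cube([100, 2300, 2800]);
translate([6400, 100, 0]) cube([100, 2300, 2800]);


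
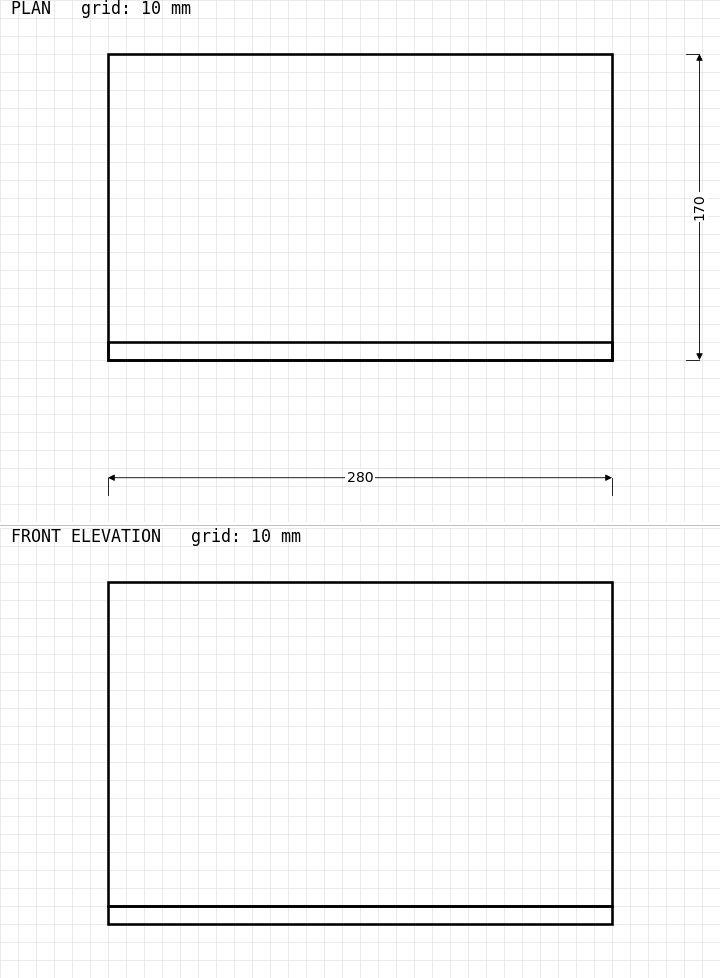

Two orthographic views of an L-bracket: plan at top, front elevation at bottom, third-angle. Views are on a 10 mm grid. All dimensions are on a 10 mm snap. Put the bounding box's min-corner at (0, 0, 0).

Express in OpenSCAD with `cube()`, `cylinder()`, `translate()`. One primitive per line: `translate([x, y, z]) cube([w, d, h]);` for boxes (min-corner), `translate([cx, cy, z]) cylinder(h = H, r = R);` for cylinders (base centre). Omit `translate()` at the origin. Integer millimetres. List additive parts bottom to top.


cube([280, 170, 10]);
translate([0, 0, 10]) cube([280, 10, 180]);


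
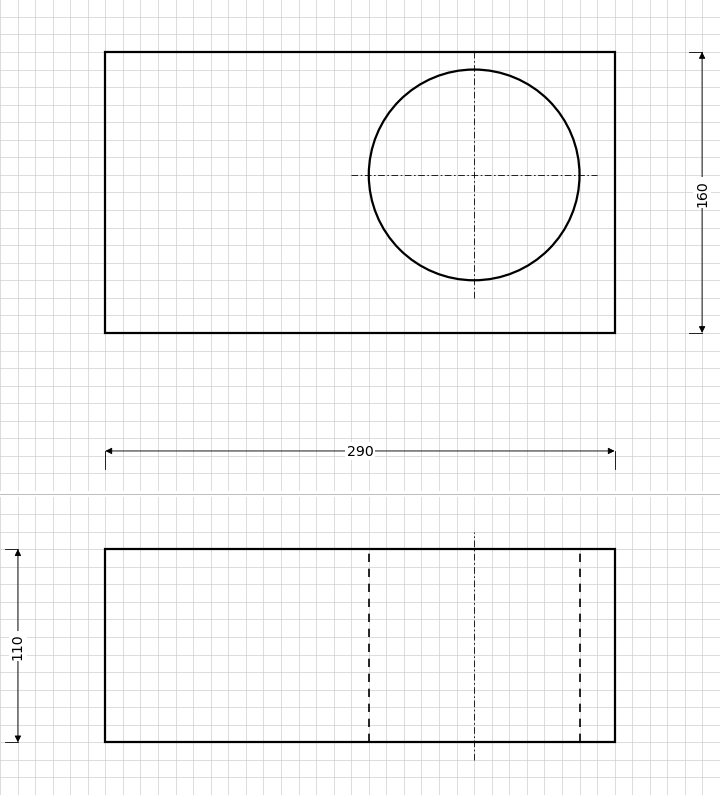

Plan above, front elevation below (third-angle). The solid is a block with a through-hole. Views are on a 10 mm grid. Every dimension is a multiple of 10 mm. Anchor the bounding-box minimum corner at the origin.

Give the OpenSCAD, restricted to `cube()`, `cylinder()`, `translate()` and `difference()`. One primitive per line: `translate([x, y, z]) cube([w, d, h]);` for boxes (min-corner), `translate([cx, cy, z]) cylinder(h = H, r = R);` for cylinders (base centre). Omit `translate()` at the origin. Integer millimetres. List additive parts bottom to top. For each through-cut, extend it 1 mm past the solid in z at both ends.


difference() {
  cube([290, 160, 110]);
  translate([210, 90, -1]) cylinder(h = 112, r = 60);
}


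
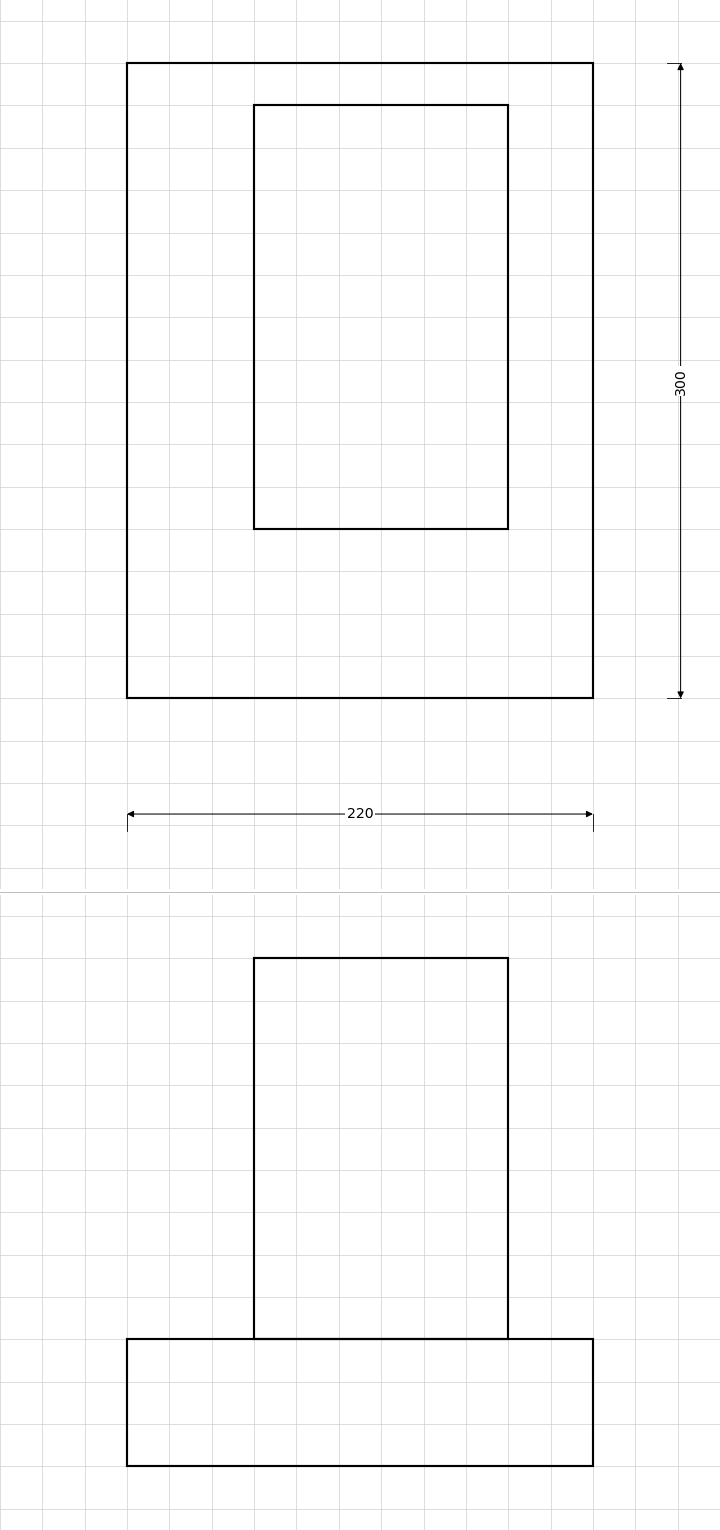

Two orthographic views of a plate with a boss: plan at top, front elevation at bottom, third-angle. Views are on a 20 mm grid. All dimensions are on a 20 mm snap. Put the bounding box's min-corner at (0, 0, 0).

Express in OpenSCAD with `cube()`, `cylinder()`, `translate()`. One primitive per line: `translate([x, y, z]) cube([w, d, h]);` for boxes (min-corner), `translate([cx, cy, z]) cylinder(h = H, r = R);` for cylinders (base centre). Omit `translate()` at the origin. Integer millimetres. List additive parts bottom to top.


cube([220, 300, 60]);
translate([60, 80, 60]) cube([120, 200, 180]);
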